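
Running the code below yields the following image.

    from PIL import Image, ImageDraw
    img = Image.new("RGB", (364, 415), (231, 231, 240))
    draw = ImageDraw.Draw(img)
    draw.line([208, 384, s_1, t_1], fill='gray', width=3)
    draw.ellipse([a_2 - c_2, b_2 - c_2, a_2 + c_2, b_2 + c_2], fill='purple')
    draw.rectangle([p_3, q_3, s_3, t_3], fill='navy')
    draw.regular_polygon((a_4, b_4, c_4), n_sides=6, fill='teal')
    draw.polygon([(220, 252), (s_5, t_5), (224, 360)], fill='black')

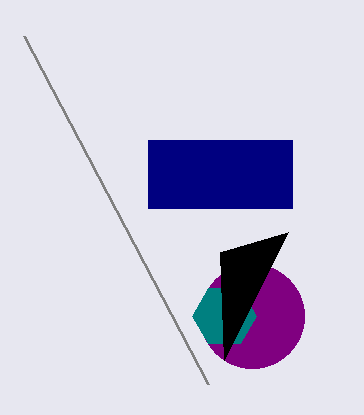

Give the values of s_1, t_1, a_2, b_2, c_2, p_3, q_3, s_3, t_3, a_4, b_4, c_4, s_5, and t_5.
s_1 = 24
t_1 = 36
a_2 = 252
b_2 = 316
c_2 = 52
p_3 = 148
q_3 = 140
s_3 = 292
t_3 = 208
a_4 = 224
b_4 = 316
c_4 = 32
s_5 = 288
t_5 = 232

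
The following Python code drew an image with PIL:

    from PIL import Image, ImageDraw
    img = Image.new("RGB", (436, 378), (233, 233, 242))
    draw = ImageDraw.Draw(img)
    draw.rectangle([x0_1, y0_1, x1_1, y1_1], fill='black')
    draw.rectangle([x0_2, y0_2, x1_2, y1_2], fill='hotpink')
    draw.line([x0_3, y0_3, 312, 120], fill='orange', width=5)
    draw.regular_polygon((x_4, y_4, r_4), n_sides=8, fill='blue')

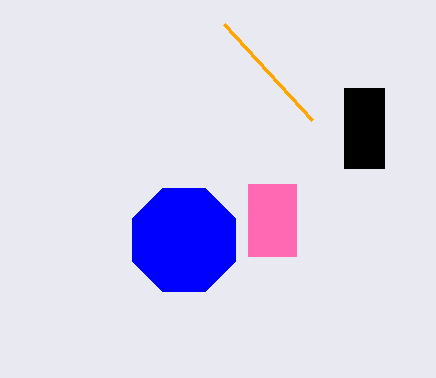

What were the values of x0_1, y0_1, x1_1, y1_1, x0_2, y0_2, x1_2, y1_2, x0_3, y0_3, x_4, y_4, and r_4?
x0_1 = 344; y0_1 = 88; x1_1 = 384; y1_1 = 168; x0_2 = 248; y0_2 = 184; x1_2 = 296; y1_2 = 256; x0_3 = 224; y0_3 = 24; x_4 = 184; y_4 = 240; r_4 = 56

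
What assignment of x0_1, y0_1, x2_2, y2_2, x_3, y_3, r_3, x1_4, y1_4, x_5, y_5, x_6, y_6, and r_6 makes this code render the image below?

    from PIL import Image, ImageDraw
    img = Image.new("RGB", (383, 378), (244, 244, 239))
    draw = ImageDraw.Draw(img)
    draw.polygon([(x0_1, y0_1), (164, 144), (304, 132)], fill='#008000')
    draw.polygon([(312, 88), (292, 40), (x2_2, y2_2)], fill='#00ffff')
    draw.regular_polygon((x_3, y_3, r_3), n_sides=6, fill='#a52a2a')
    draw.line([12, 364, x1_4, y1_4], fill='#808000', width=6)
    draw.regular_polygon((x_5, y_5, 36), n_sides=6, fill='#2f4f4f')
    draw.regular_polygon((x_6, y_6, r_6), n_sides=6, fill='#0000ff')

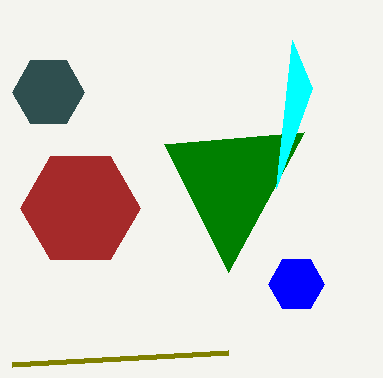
x0_1 = 228; y0_1 = 272; x2_2 = 276; y2_2 = 188; x_3 = 80; y_3 = 208; r_3 = 60; x1_4 = 228; y1_4 = 352; x_5 = 48; y_5 = 92; x_6 = 296; y_6 = 284; r_6 = 28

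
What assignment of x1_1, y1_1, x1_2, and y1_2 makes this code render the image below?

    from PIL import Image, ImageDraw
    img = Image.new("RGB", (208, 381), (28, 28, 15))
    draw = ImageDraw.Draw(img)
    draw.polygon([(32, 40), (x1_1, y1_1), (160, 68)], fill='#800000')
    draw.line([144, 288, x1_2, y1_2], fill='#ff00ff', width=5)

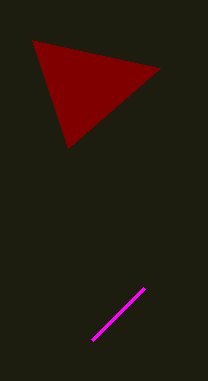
x1_1 = 68
y1_1 = 148
x1_2 = 92
y1_2 = 340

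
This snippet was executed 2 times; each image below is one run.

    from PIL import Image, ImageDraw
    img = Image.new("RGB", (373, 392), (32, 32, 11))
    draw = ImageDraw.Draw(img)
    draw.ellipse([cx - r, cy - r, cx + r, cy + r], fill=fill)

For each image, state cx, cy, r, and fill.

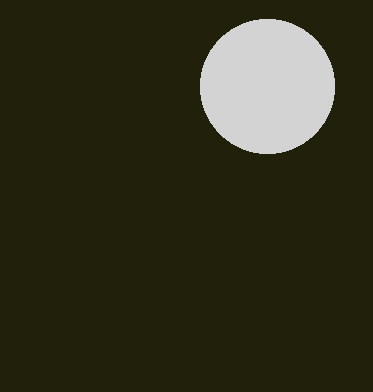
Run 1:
cx = 267, cy = 86, r = 67, fill = 'lightgray'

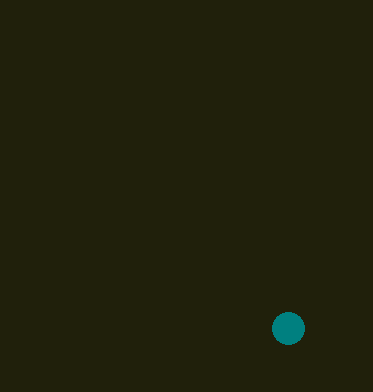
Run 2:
cx = 288, cy = 328, r = 16, fill = 'teal'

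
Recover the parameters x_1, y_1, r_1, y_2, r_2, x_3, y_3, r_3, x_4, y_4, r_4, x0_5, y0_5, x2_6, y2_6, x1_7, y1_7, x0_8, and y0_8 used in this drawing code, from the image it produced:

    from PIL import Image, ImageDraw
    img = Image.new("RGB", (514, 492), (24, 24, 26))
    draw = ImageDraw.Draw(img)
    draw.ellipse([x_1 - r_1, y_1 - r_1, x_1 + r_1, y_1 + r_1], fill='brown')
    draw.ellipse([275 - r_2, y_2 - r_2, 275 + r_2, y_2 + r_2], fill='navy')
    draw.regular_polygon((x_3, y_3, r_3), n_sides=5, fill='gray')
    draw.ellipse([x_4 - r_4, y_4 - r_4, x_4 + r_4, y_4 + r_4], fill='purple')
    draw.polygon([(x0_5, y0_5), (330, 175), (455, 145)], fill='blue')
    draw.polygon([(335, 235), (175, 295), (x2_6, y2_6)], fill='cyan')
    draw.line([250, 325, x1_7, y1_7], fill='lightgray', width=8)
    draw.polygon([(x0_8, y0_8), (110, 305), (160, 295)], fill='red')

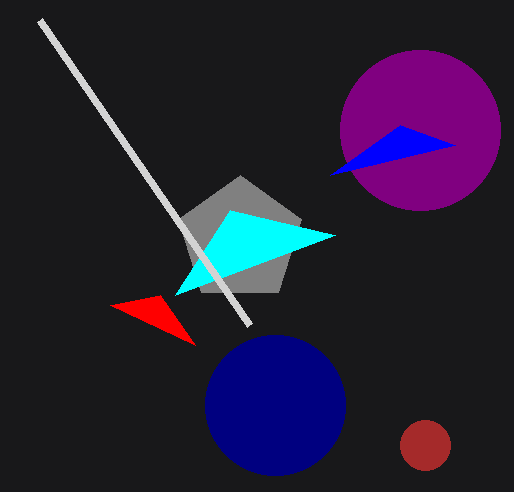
x_1 = 425; y_1 = 445; r_1 = 25; y_2 = 405; r_2 = 70; x_3 = 240; y_3 = 240; r_3 = 65; x_4 = 420; y_4 = 130; r_4 = 80; x0_5 = 400; y0_5 = 125; x2_6 = 230; y2_6 = 210; x1_7 = 40; y1_7 = 20; x0_8 = 195; y0_8 = 345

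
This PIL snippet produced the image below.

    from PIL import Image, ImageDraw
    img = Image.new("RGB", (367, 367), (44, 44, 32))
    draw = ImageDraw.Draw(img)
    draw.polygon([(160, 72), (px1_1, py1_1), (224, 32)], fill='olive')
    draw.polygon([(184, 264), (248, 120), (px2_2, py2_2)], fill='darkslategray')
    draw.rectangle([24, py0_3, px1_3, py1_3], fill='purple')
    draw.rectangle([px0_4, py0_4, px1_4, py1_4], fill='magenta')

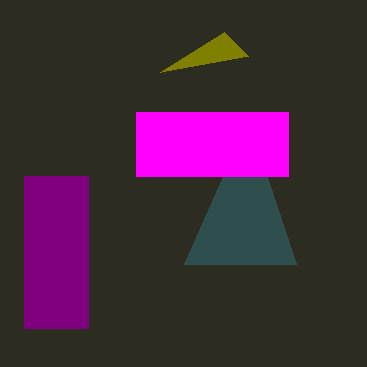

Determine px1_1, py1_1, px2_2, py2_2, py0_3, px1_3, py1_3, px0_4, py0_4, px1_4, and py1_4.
px1_1 = 248
py1_1 = 56
px2_2 = 296
py2_2 = 264
py0_3 = 176
px1_3 = 88
py1_3 = 328
px0_4 = 136
py0_4 = 112
px1_4 = 288
py1_4 = 176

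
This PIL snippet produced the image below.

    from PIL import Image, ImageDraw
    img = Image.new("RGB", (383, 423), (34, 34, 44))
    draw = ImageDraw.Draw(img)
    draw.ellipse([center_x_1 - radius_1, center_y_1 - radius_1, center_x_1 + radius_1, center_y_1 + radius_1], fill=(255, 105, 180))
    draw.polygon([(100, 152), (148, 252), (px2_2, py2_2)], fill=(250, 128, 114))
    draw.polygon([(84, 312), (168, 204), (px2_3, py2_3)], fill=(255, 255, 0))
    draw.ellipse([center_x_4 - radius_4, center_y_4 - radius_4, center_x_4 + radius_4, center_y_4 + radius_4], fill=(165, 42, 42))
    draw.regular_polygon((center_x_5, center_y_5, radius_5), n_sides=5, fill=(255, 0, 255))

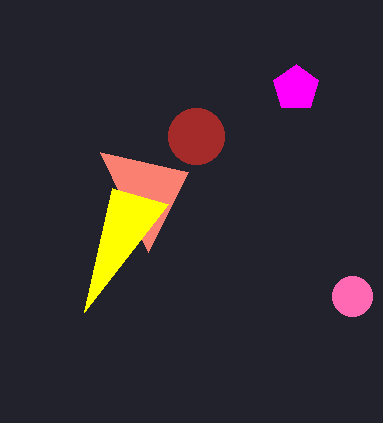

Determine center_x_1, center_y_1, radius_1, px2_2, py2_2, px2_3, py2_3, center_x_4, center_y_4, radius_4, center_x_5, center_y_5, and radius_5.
center_x_1 = 352
center_y_1 = 296
radius_1 = 20
px2_2 = 188
py2_2 = 172
px2_3 = 112
py2_3 = 188
center_x_4 = 196
center_y_4 = 136
radius_4 = 28
center_x_5 = 296
center_y_5 = 88
radius_5 = 24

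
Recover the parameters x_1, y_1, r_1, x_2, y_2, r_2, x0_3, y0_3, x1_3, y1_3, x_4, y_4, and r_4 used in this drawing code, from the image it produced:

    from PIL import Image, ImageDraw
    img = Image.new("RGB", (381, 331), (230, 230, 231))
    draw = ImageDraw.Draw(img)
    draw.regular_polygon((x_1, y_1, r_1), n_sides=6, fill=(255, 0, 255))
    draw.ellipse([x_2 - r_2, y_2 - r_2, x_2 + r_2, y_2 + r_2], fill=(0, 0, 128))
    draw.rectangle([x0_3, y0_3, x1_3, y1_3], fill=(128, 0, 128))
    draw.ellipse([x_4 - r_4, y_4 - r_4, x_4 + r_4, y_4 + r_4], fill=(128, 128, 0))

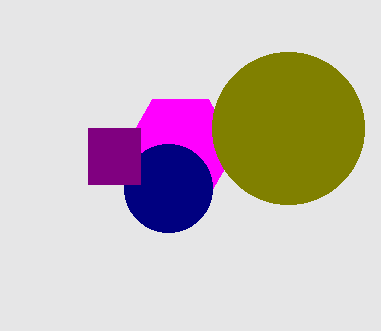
x_1 = 180; y_1 = 148; r_1 = 56; x_2 = 168; y_2 = 188; r_2 = 44; x0_3 = 88; y0_3 = 128; x1_3 = 140; y1_3 = 184; x_4 = 288; y_4 = 128; r_4 = 76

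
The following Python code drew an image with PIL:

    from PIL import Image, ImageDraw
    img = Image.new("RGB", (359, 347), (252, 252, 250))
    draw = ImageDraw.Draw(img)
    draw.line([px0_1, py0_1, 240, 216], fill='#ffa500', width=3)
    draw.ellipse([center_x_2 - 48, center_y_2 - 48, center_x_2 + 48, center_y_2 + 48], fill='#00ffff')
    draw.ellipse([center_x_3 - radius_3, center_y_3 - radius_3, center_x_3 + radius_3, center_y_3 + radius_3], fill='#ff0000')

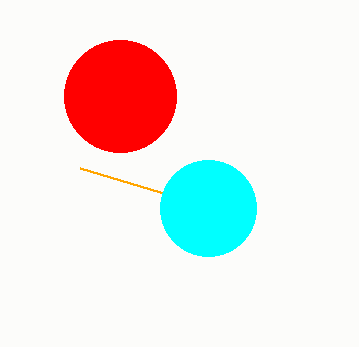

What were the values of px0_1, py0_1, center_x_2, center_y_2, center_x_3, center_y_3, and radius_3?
px0_1 = 80; py0_1 = 168; center_x_2 = 208; center_y_2 = 208; center_x_3 = 120; center_y_3 = 96; radius_3 = 56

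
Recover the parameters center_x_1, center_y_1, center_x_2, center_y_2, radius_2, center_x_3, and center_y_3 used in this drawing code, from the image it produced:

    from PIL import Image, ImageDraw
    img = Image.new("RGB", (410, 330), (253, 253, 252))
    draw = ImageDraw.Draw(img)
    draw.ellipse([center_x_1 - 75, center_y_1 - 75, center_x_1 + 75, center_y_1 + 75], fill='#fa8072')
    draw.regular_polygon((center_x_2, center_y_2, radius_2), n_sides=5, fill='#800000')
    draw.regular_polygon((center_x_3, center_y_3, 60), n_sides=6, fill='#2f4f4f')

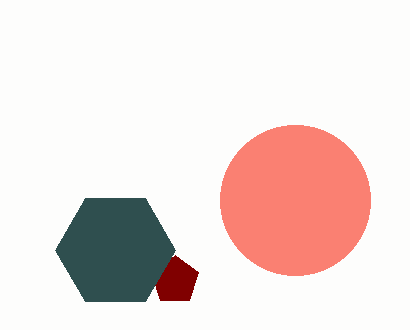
center_x_1 = 295; center_y_1 = 200; center_x_2 = 175; center_y_2 = 280; radius_2 = 25; center_x_3 = 115; center_y_3 = 250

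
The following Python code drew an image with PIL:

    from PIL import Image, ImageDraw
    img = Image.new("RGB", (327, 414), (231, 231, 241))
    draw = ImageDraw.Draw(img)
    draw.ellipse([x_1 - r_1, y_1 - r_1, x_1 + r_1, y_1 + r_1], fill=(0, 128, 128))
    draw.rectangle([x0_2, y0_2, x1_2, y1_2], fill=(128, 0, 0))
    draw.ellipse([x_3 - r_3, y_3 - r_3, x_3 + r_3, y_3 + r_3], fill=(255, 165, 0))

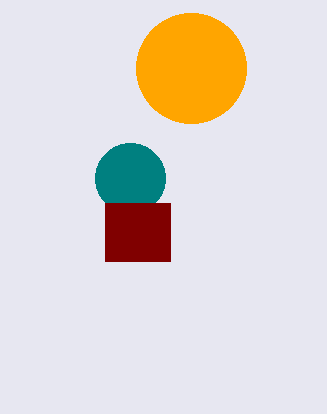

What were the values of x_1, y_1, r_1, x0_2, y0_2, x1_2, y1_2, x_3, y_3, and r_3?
x_1 = 130, y_1 = 178, r_1 = 35, x0_2 = 105, y0_2 = 203, x1_2 = 170, y1_2 = 261, x_3 = 191, y_3 = 68, r_3 = 55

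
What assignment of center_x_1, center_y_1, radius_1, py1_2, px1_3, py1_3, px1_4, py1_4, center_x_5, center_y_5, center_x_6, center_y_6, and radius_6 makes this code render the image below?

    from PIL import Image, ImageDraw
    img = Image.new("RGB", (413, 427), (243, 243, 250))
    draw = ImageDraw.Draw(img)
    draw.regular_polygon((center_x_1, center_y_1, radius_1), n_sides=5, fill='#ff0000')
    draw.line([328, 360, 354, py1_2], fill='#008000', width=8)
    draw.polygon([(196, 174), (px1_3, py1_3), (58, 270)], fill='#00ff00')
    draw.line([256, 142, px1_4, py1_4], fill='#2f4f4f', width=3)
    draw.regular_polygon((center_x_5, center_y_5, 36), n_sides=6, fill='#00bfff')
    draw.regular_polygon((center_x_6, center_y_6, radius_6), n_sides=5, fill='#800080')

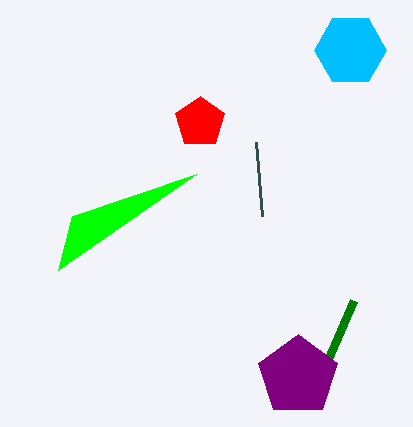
center_x_1 = 200
center_y_1 = 122
radius_1 = 26
py1_2 = 300
px1_3 = 72
py1_3 = 216
px1_4 = 262
py1_4 = 216
center_x_5 = 350
center_y_5 = 50
center_x_6 = 298
center_y_6 = 376
radius_6 = 42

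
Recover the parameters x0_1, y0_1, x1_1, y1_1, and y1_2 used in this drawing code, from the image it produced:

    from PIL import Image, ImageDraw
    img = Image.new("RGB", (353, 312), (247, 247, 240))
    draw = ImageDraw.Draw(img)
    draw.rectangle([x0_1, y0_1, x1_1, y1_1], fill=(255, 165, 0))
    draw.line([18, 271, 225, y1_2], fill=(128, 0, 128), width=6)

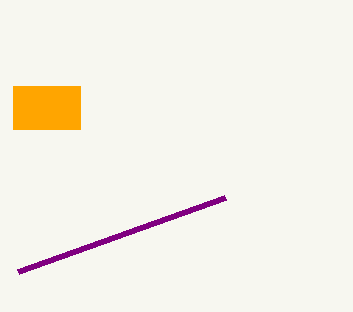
x0_1 = 13; y0_1 = 86; x1_1 = 80; y1_1 = 129; y1_2 = 197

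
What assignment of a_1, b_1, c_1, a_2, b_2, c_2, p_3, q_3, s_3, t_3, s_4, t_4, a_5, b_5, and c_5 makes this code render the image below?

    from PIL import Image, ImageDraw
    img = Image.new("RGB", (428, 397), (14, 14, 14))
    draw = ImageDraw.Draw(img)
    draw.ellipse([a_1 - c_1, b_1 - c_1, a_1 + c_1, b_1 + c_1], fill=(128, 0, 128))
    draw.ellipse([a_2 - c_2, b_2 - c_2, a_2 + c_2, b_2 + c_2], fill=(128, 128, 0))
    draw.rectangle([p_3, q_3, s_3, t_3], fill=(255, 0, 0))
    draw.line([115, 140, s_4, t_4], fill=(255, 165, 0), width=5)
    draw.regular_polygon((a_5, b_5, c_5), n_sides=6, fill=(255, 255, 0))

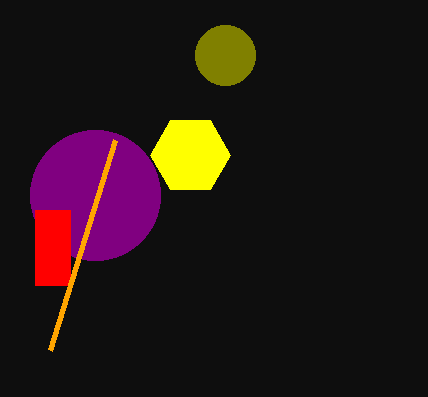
a_1 = 95; b_1 = 195; c_1 = 65; a_2 = 225; b_2 = 55; c_2 = 30; p_3 = 35; q_3 = 210; s_3 = 70; t_3 = 285; s_4 = 50; t_4 = 350; a_5 = 190; b_5 = 155; c_5 = 40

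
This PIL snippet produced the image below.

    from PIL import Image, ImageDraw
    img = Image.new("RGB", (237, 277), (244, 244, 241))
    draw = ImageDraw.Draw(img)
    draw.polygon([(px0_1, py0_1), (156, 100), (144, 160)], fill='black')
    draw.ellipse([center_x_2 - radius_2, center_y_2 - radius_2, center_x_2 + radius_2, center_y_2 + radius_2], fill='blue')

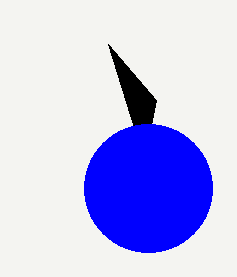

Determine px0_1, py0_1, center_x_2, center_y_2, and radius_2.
px0_1 = 108; py0_1 = 44; center_x_2 = 148; center_y_2 = 188; radius_2 = 64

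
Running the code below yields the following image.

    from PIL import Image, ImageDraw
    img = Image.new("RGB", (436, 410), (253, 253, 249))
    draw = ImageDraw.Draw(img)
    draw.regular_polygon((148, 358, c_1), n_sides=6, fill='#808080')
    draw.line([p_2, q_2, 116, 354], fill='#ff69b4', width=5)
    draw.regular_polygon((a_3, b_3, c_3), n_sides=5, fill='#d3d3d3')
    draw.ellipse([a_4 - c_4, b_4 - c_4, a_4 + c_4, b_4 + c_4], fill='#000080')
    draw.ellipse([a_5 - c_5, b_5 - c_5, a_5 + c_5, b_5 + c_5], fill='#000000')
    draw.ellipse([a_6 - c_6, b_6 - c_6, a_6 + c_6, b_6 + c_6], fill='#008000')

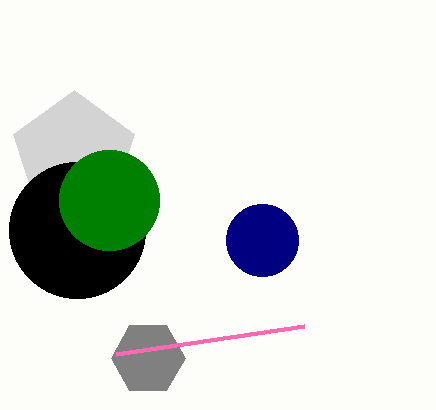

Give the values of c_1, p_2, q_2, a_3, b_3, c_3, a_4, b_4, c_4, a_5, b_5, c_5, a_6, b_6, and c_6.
c_1 = 37, p_2 = 304, q_2 = 326, a_3 = 74, b_3 = 154, c_3 = 64, a_4 = 262, b_4 = 240, c_4 = 36, a_5 = 77, b_5 = 230, c_5 = 68, a_6 = 109, b_6 = 200, c_6 = 50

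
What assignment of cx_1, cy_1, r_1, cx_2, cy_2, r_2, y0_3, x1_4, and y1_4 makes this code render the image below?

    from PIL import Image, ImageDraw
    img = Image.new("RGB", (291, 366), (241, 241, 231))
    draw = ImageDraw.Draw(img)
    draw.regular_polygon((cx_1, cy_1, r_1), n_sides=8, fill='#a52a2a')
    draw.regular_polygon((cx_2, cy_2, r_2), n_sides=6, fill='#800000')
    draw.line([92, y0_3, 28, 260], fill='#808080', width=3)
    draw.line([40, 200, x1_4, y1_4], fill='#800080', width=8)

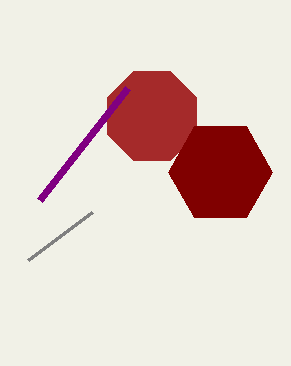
cx_1 = 152, cy_1 = 116, r_1 = 48, cx_2 = 220, cy_2 = 172, r_2 = 52, y0_3 = 212, x1_4 = 128, y1_4 = 88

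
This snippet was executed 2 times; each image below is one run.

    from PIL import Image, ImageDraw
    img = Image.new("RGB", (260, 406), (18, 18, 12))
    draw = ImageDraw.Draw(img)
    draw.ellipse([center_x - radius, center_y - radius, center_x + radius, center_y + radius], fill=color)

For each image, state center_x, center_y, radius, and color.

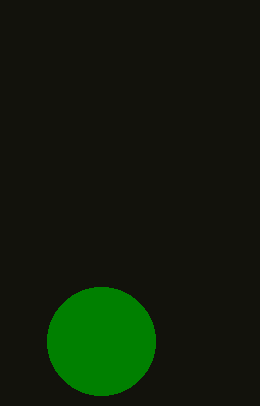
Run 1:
center_x = 101; center_y = 341; radius = 54; color = 'green'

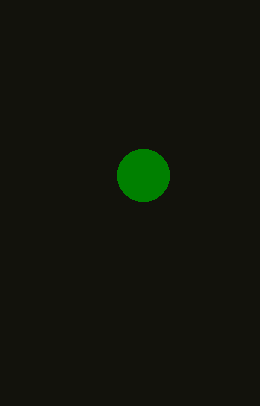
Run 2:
center_x = 143, center_y = 175, radius = 26, color = 'green'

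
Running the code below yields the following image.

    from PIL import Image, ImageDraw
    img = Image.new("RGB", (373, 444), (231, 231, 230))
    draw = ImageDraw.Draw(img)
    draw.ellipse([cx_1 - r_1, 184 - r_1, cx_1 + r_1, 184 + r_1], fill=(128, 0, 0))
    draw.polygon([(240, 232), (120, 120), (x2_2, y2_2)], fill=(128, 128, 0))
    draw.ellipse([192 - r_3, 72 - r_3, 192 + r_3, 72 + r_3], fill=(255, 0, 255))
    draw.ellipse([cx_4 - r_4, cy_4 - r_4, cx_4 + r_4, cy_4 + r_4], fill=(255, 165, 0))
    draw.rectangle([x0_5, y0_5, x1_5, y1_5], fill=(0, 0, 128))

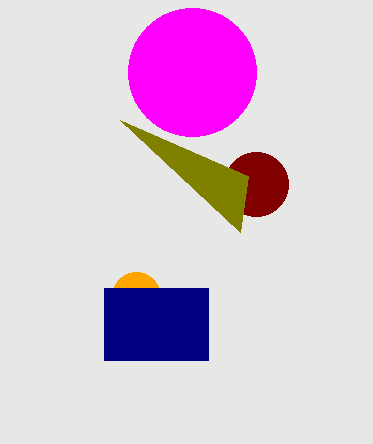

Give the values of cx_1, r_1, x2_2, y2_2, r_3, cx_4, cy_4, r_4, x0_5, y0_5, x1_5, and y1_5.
cx_1 = 256, r_1 = 32, x2_2 = 248, y2_2 = 176, r_3 = 64, cx_4 = 136, cy_4 = 296, r_4 = 24, x0_5 = 104, y0_5 = 288, x1_5 = 208, y1_5 = 360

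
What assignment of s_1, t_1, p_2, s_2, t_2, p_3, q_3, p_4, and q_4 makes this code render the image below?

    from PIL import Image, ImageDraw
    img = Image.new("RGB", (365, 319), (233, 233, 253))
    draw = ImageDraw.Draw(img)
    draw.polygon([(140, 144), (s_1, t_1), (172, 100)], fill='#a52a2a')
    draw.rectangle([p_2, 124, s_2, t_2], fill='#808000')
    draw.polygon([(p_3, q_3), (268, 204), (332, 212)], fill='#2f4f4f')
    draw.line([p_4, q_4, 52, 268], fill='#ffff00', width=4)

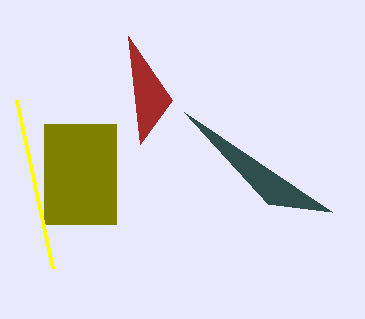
s_1 = 128
t_1 = 36
p_2 = 44
s_2 = 116
t_2 = 224
p_3 = 184
q_3 = 112
p_4 = 16
q_4 = 100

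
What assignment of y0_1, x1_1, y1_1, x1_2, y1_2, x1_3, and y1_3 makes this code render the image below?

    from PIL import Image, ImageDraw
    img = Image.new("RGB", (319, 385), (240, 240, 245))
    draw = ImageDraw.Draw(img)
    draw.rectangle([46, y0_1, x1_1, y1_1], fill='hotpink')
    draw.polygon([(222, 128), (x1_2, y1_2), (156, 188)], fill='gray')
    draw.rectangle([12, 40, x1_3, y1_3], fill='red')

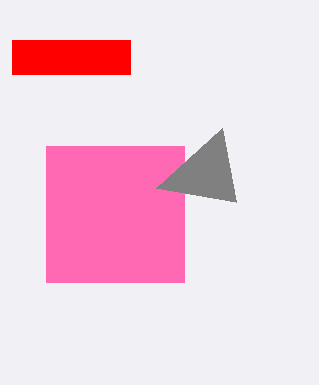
y0_1 = 146, x1_1 = 184, y1_1 = 282, x1_2 = 236, y1_2 = 202, x1_3 = 130, y1_3 = 74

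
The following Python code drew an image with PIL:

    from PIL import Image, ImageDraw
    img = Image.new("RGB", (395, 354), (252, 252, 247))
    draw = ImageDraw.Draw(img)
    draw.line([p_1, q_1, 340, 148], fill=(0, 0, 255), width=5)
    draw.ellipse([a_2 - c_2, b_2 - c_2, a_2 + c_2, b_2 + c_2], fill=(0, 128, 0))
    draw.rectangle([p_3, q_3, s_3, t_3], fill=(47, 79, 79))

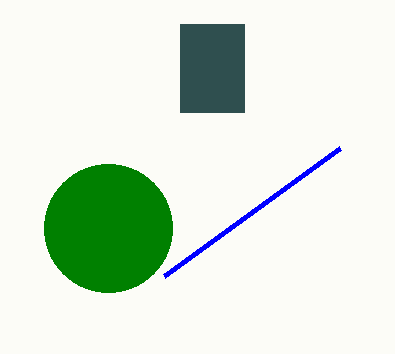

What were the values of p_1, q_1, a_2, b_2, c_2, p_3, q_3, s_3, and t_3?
p_1 = 164, q_1 = 276, a_2 = 108, b_2 = 228, c_2 = 64, p_3 = 180, q_3 = 24, s_3 = 244, t_3 = 112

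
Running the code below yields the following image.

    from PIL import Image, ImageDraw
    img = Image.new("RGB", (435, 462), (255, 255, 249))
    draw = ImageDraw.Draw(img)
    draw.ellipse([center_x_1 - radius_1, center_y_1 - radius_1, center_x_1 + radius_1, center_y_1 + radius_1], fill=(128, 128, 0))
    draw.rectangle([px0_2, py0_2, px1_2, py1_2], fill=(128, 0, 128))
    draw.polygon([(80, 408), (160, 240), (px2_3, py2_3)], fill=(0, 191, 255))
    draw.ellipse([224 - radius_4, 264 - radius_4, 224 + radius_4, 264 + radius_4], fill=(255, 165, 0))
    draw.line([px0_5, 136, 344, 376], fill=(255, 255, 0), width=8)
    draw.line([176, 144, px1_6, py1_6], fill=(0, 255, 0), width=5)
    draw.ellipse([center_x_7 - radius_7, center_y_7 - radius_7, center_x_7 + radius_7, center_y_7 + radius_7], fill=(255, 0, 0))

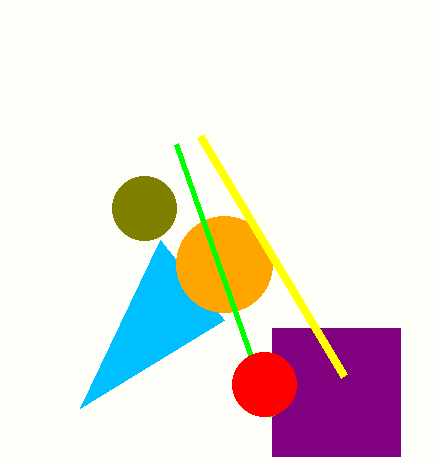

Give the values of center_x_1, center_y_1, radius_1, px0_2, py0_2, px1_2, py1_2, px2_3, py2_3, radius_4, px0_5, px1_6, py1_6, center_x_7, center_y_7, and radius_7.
center_x_1 = 144
center_y_1 = 208
radius_1 = 32
px0_2 = 272
py0_2 = 328
px1_2 = 400
py1_2 = 456
px2_3 = 224
py2_3 = 320
radius_4 = 48
px0_5 = 200
px1_6 = 272
py1_6 = 416
center_x_7 = 264
center_y_7 = 384
radius_7 = 32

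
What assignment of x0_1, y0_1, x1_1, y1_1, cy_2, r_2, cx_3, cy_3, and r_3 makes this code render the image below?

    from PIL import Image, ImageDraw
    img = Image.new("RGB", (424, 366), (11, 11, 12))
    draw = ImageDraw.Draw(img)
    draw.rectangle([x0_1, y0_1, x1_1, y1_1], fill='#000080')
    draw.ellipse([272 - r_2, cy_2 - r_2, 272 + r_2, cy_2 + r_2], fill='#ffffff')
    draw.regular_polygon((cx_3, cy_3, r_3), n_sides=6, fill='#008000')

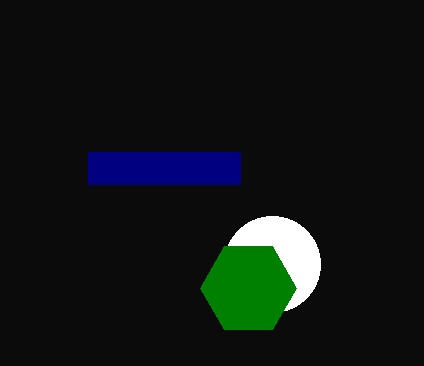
x0_1 = 88; y0_1 = 152; x1_1 = 240; y1_1 = 184; cy_2 = 264; r_2 = 48; cx_3 = 248; cy_3 = 288; r_3 = 48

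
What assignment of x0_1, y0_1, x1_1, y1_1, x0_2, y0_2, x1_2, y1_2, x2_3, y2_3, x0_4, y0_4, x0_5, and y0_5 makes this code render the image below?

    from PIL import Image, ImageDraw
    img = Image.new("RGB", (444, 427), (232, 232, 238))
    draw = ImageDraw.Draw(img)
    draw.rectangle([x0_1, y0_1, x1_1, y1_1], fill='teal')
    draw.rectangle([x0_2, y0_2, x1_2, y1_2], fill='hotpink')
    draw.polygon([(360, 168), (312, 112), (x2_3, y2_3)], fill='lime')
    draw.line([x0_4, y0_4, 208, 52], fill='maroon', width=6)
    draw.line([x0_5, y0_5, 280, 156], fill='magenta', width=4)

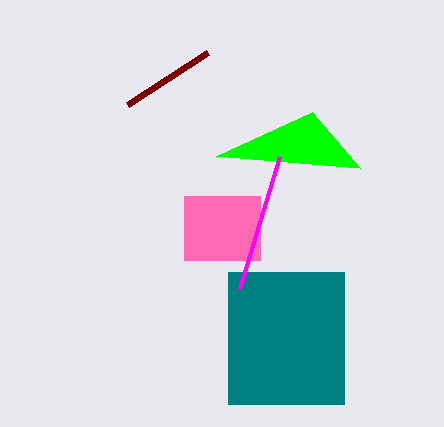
x0_1 = 228
y0_1 = 272
x1_1 = 344
y1_1 = 404
x0_2 = 184
y0_2 = 196
x1_2 = 260
y1_2 = 260
x2_3 = 216
y2_3 = 156
x0_4 = 128
y0_4 = 104
x0_5 = 240
y0_5 = 288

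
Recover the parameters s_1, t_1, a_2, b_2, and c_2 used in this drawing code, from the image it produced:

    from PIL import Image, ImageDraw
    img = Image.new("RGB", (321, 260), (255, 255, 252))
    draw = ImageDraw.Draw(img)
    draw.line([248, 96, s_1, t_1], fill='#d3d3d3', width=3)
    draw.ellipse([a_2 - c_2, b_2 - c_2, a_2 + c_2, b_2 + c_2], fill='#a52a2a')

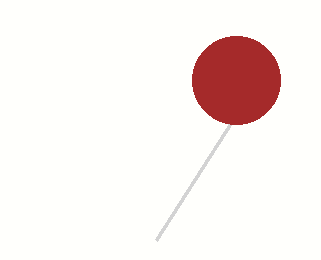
s_1 = 156, t_1 = 240, a_2 = 236, b_2 = 80, c_2 = 44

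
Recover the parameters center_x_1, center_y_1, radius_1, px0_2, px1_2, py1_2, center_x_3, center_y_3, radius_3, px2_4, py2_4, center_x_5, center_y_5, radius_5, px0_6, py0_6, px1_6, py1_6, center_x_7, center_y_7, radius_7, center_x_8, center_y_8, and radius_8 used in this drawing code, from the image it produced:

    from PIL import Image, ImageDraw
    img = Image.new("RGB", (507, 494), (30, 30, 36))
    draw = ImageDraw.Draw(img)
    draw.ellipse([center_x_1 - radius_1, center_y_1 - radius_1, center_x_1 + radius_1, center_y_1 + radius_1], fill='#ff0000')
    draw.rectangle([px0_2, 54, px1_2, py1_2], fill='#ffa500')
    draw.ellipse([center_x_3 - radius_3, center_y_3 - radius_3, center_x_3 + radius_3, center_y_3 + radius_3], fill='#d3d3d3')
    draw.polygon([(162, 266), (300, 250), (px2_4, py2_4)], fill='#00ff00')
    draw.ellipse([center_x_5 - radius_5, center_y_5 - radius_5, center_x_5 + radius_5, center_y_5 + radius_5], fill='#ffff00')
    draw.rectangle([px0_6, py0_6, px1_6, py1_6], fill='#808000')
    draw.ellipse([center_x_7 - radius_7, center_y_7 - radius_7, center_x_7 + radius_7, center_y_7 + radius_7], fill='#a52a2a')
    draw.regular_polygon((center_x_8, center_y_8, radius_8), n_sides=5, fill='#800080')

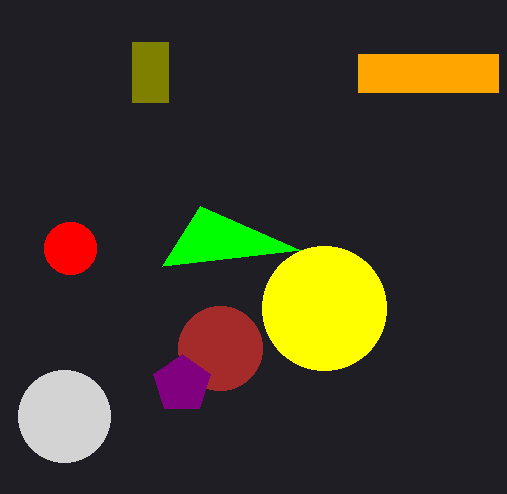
center_x_1 = 70
center_y_1 = 248
radius_1 = 26
px0_2 = 358
px1_2 = 498
py1_2 = 92
center_x_3 = 64
center_y_3 = 416
radius_3 = 46
px2_4 = 200
py2_4 = 206
center_x_5 = 324
center_y_5 = 308
radius_5 = 62
px0_6 = 132
py0_6 = 42
px1_6 = 168
py1_6 = 102
center_x_7 = 220
center_y_7 = 348
radius_7 = 42
center_x_8 = 182
center_y_8 = 384
radius_8 = 30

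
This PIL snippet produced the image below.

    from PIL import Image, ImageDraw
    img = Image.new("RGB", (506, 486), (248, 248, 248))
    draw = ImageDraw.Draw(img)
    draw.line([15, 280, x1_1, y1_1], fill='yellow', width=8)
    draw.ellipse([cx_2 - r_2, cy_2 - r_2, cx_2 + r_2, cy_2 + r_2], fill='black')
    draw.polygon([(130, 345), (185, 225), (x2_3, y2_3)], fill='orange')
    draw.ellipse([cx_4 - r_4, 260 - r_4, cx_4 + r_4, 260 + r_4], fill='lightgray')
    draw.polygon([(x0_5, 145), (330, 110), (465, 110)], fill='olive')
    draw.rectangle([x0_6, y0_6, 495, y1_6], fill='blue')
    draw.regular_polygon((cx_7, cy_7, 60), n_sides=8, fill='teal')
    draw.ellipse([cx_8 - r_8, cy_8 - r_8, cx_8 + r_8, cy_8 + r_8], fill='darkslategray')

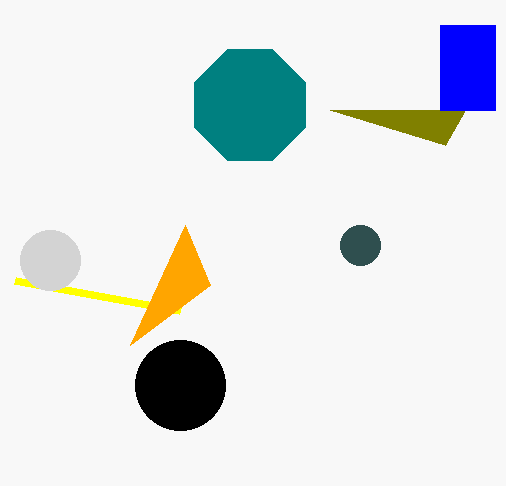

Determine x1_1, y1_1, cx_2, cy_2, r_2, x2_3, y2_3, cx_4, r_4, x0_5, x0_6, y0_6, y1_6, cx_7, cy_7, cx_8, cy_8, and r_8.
x1_1 = 180
y1_1 = 310
cx_2 = 180
cy_2 = 385
r_2 = 45
x2_3 = 210
y2_3 = 285
cx_4 = 50
r_4 = 30
x0_5 = 445
x0_6 = 440
y0_6 = 25
y1_6 = 110
cx_7 = 250
cy_7 = 105
cx_8 = 360
cy_8 = 245
r_8 = 20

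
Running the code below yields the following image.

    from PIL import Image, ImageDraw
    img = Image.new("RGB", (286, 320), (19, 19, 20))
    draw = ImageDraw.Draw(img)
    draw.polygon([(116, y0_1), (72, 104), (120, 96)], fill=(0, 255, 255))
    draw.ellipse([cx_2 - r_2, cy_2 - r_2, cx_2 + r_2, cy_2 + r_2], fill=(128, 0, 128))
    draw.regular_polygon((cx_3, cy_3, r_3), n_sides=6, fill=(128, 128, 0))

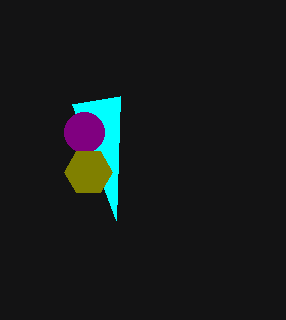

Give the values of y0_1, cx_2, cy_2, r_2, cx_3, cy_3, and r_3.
y0_1 = 220; cx_2 = 84; cy_2 = 132; r_2 = 20; cx_3 = 88; cy_3 = 172; r_3 = 24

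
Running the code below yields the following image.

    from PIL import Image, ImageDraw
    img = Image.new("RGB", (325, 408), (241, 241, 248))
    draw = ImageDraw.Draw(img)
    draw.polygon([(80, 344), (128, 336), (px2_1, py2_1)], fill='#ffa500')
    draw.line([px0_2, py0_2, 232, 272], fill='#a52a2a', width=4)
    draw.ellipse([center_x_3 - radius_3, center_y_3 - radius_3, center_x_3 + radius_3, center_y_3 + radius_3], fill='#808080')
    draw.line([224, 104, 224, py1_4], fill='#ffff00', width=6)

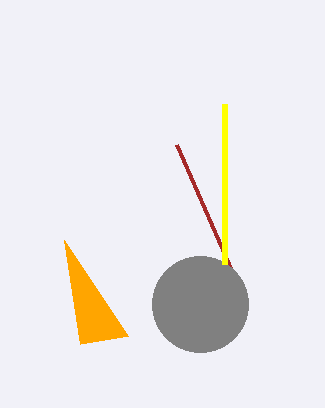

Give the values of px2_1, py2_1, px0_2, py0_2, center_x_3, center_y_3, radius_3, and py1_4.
px2_1 = 64; py2_1 = 240; px0_2 = 176; py0_2 = 144; center_x_3 = 200; center_y_3 = 304; radius_3 = 48; py1_4 = 264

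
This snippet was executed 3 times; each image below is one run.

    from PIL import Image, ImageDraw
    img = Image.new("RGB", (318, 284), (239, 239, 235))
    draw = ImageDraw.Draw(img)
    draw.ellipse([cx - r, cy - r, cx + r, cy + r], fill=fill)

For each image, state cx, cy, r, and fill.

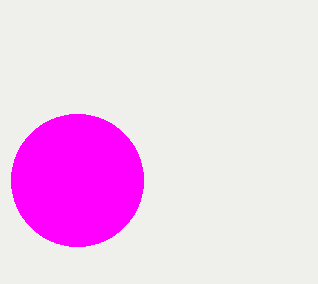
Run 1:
cx = 77, cy = 180, r = 66, fill = 'magenta'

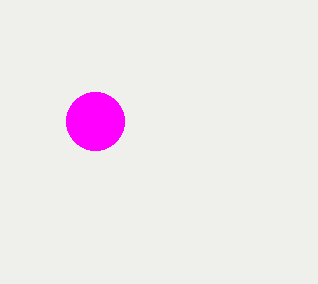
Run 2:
cx = 95
cy = 121
r = 29
fill = 'magenta'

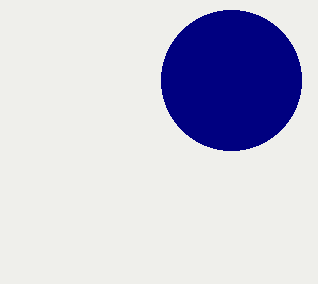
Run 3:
cx = 231, cy = 80, r = 70, fill = 'navy'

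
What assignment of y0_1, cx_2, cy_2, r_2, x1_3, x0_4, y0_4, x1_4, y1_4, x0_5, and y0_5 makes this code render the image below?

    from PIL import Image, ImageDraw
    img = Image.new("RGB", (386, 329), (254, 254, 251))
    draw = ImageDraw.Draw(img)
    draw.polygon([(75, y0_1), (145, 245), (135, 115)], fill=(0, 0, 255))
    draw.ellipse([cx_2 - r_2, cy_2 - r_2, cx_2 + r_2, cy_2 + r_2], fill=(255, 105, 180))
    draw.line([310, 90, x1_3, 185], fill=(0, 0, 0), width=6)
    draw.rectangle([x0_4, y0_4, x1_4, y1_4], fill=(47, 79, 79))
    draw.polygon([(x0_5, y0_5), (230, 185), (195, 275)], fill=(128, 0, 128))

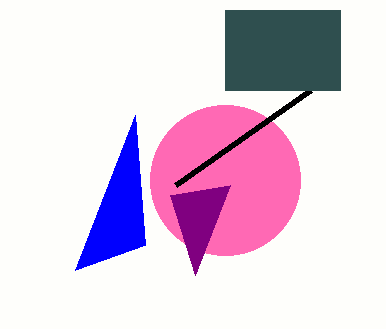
y0_1 = 270
cx_2 = 225
cy_2 = 180
r_2 = 75
x1_3 = 175
x0_4 = 225
y0_4 = 10
x1_4 = 340
y1_4 = 90
x0_5 = 170
y0_5 = 195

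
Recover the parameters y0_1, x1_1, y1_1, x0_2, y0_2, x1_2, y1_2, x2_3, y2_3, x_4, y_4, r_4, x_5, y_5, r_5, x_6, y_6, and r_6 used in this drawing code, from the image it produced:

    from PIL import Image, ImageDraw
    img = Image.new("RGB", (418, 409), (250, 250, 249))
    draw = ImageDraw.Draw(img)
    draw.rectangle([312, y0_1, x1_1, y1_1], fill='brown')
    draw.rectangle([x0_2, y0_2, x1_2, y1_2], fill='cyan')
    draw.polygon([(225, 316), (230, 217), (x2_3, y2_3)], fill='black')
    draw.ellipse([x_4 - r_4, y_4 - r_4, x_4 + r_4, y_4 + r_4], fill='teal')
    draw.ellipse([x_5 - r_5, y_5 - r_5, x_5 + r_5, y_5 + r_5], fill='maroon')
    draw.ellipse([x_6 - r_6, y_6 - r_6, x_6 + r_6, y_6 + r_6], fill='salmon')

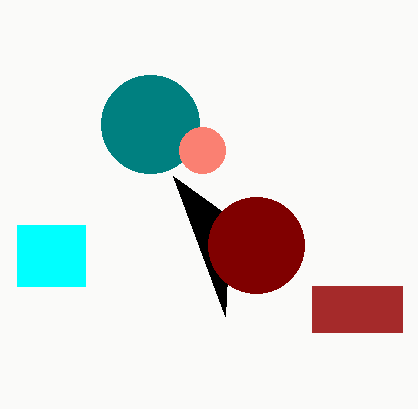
y0_1 = 286
x1_1 = 402
y1_1 = 332
x0_2 = 17
y0_2 = 225
x1_2 = 85
y1_2 = 286
x2_3 = 173
y2_3 = 176
x_4 = 150
y_4 = 124
r_4 = 49
x_5 = 256
y_5 = 245
r_5 = 48
x_6 = 202
y_6 = 150
r_6 = 23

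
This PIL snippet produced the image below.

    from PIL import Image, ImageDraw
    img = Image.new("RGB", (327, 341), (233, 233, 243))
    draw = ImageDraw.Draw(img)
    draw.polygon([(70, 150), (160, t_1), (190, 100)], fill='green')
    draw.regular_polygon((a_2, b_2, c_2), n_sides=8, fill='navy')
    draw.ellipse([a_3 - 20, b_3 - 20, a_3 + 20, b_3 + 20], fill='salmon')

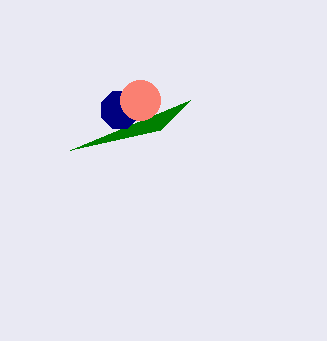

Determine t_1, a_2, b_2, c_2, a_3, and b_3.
t_1 = 130; a_2 = 120; b_2 = 110; c_2 = 20; a_3 = 140; b_3 = 100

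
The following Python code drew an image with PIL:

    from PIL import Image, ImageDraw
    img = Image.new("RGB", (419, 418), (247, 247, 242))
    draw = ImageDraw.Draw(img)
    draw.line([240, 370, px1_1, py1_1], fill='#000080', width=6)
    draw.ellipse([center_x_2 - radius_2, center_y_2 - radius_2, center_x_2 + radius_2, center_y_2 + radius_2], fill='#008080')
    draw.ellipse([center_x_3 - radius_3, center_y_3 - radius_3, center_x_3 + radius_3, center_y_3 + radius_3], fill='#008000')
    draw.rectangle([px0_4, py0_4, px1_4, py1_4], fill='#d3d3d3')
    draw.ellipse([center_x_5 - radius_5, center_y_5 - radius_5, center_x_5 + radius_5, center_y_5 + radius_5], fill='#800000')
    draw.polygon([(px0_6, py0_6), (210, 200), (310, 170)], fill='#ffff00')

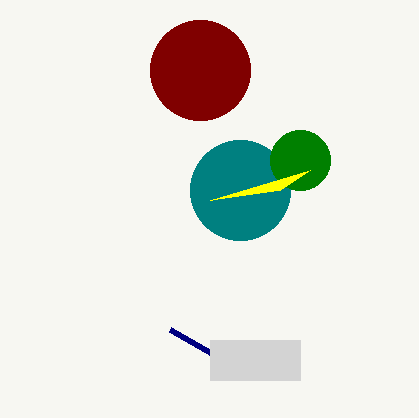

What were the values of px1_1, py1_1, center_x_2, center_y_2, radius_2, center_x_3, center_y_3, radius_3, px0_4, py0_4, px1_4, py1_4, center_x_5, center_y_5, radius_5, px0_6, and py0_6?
px1_1 = 170
py1_1 = 330
center_x_2 = 240
center_y_2 = 190
radius_2 = 50
center_x_3 = 300
center_y_3 = 160
radius_3 = 30
px0_4 = 210
py0_4 = 340
px1_4 = 300
py1_4 = 380
center_x_5 = 200
center_y_5 = 70
radius_5 = 50
px0_6 = 280
py0_6 = 190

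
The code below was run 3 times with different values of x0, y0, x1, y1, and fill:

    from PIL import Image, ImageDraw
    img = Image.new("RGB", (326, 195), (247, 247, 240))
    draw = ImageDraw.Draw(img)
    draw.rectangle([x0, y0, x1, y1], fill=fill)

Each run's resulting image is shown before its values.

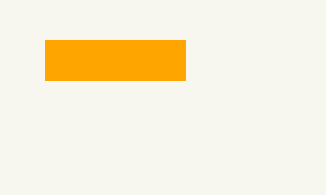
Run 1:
x0 = 45; y0 = 40; x1 = 185; y1 = 80; fill = 'orange'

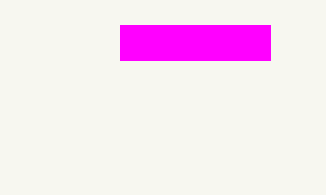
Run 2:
x0 = 120, y0 = 25, x1 = 270, y1 = 60, fill = 'magenta'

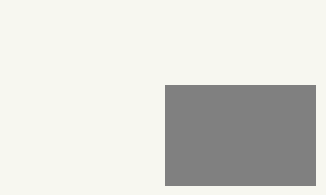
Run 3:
x0 = 165
y0 = 85
x1 = 315
y1 = 185
fill = 'gray'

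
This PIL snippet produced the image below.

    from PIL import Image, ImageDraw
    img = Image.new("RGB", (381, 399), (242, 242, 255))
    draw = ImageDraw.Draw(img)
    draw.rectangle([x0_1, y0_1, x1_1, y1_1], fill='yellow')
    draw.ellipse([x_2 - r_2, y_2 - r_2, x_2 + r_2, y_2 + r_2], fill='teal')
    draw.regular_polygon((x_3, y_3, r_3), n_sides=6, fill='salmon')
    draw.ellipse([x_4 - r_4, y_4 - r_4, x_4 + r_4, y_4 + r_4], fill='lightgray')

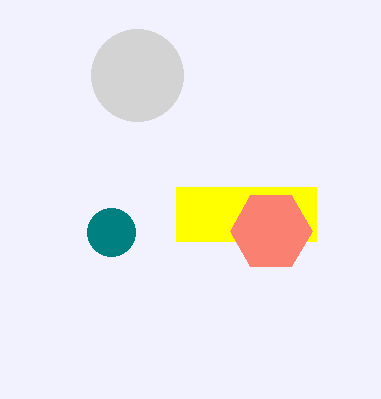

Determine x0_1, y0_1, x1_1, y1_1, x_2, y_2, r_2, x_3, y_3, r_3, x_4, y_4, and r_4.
x0_1 = 176
y0_1 = 187
x1_1 = 316
y1_1 = 241
x_2 = 111
y_2 = 232
r_2 = 24
x_3 = 271
y_3 = 231
r_3 = 41
x_4 = 137
y_4 = 75
r_4 = 46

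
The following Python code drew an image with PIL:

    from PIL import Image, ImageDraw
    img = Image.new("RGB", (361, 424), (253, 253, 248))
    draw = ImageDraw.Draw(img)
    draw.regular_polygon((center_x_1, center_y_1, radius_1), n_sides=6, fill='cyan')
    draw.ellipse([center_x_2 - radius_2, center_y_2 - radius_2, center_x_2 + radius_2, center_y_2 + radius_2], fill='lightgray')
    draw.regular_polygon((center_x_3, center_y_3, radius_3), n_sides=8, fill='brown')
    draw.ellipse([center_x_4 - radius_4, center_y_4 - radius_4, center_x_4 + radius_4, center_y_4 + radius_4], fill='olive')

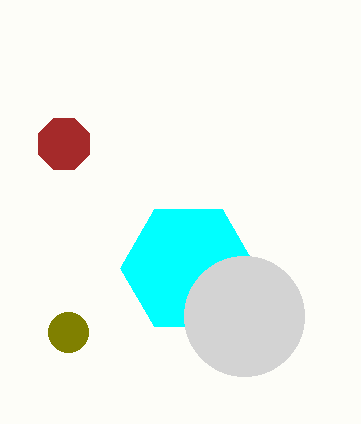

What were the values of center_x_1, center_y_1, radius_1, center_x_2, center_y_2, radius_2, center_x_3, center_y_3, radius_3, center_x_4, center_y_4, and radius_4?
center_x_1 = 188, center_y_1 = 268, radius_1 = 68, center_x_2 = 244, center_y_2 = 316, radius_2 = 60, center_x_3 = 64, center_y_3 = 144, radius_3 = 28, center_x_4 = 68, center_y_4 = 332, radius_4 = 20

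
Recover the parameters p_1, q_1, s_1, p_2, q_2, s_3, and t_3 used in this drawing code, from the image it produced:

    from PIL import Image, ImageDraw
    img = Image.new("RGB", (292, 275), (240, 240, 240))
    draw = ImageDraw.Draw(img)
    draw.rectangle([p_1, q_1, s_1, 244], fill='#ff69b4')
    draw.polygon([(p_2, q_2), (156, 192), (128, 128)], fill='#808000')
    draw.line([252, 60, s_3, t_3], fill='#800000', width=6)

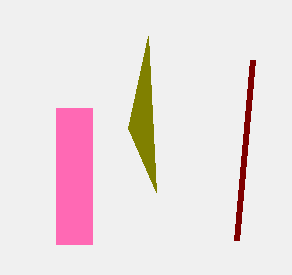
p_1 = 56, q_1 = 108, s_1 = 92, p_2 = 148, q_2 = 36, s_3 = 236, t_3 = 240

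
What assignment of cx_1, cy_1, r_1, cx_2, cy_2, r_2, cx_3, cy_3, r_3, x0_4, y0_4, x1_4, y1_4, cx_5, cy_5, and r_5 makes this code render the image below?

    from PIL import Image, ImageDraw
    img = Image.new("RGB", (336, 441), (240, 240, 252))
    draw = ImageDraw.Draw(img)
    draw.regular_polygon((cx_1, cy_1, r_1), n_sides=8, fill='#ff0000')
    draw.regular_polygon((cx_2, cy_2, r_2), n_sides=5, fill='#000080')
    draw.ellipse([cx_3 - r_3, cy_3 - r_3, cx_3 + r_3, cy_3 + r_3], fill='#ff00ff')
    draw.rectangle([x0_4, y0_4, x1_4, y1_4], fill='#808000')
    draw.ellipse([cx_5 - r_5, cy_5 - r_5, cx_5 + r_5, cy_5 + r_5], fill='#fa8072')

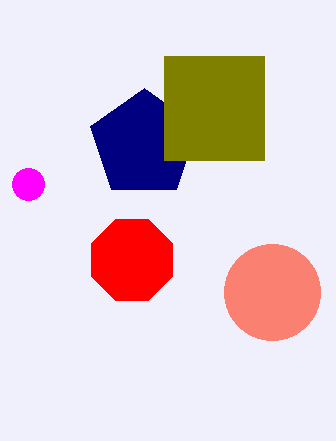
cx_1 = 132
cy_1 = 260
r_1 = 44
cx_2 = 144
cy_2 = 144
r_2 = 56
cx_3 = 28
cy_3 = 184
r_3 = 16
x0_4 = 164
y0_4 = 56
x1_4 = 264
y1_4 = 160
cx_5 = 272
cy_5 = 292
r_5 = 48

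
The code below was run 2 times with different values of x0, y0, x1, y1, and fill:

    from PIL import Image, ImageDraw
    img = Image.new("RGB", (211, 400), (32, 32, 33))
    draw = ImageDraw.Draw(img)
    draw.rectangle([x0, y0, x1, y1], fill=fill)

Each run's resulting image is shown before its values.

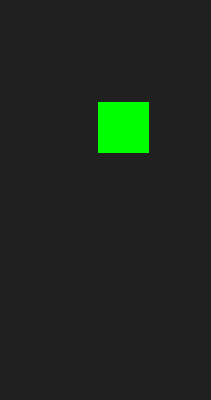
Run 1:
x0 = 98, y0 = 102, x1 = 148, y1 = 152, fill = 'lime'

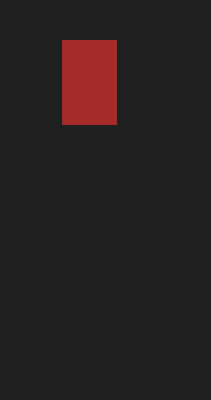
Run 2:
x0 = 62, y0 = 40, x1 = 116, y1 = 124, fill = 'brown'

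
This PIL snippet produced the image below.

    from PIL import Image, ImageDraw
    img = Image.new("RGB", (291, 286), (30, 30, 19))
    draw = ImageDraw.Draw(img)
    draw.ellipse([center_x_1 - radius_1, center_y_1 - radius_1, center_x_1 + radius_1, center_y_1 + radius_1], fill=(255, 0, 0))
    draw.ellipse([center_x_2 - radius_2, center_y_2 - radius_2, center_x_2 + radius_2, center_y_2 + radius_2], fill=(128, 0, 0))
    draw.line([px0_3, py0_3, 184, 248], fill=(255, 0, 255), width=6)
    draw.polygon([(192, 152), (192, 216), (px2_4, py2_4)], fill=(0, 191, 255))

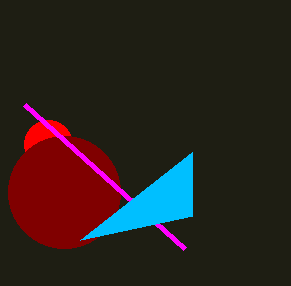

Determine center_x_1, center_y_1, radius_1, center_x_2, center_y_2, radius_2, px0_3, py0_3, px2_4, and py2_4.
center_x_1 = 48, center_y_1 = 144, radius_1 = 24, center_x_2 = 64, center_y_2 = 192, radius_2 = 56, px0_3 = 24, py0_3 = 104, px2_4 = 80, py2_4 = 240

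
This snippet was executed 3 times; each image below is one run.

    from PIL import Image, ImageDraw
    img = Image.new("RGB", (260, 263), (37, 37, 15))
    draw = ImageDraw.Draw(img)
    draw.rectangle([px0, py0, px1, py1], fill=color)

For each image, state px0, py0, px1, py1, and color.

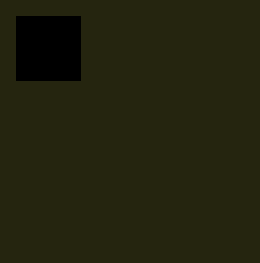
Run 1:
px0 = 16; py0 = 16; px1 = 80; py1 = 80; color = 'black'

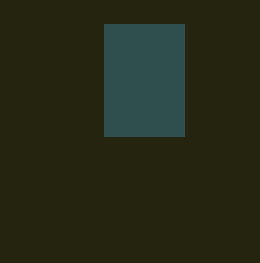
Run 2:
px0 = 104
py0 = 24
px1 = 184
py1 = 136
color = 'darkslategray'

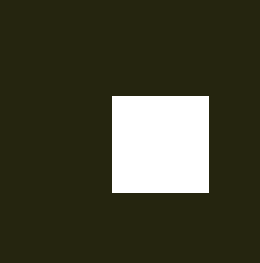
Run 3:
px0 = 112, py0 = 96, px1 = 208, py1 = 192, color = 'white'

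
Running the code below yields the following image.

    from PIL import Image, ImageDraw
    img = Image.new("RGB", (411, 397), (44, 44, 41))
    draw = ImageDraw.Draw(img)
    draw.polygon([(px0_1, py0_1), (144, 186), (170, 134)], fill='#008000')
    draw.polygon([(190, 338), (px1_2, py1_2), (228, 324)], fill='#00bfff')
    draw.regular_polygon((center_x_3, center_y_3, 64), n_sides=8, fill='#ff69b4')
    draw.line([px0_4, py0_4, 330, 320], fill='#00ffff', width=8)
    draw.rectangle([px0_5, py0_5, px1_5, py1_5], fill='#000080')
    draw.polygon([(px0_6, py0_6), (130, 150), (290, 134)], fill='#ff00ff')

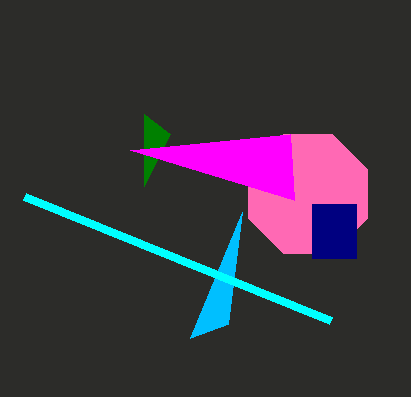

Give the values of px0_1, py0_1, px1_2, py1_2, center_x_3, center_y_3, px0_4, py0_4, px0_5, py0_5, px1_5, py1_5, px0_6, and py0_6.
px0_1 = 144
py0_1 = 114
px1_2 = 242
py1_2 = 212
center_x_3 = 308
center_y_3 = 194
px0_4 = 24
py0_4 = 196
px0_5 = 312
py0_5 = 204
px1_5 = 356
py1_5 = 258
px0_6 = 294
py0_6 = 200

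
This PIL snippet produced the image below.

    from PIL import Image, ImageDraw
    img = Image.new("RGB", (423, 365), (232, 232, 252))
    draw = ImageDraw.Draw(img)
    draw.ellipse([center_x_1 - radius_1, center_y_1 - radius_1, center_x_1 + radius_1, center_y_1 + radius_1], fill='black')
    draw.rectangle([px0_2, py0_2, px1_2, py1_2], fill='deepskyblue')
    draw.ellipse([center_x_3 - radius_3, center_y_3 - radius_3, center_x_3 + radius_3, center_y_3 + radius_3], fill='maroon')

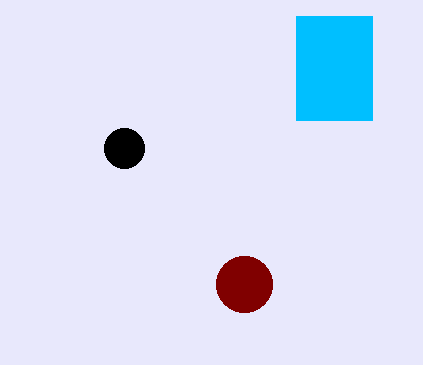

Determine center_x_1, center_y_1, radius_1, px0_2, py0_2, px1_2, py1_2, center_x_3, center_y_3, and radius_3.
center_x_1 = 124
center_y_1 = 148
radius_1 = 20
px0_2 = 296
py0_2 = 16
px1_2 = 372
py1_2 = 120
center_x_3 = 244
center_y_3 = 284
radius_3 = 28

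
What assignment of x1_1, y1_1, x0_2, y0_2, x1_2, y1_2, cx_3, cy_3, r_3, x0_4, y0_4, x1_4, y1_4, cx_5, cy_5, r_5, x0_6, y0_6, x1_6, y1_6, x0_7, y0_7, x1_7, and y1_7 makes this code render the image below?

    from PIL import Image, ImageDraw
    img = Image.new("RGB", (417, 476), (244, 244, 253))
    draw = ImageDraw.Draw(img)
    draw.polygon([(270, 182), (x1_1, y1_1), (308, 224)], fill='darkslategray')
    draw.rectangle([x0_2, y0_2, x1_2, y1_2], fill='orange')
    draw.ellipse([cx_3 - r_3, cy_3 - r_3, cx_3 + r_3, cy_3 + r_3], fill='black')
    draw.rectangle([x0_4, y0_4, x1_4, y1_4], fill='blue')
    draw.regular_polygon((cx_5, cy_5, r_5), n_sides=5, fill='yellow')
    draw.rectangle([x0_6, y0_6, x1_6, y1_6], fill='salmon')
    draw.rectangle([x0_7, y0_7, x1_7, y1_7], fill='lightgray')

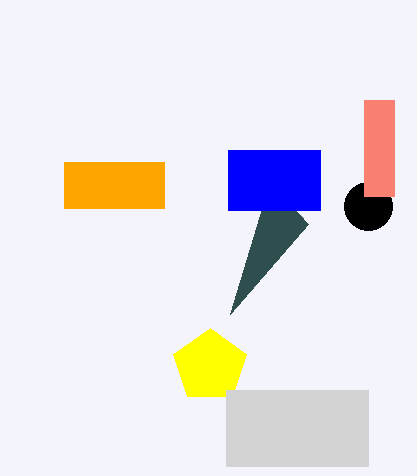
x1_1 = 230; y1_1 = 314; x0_2 = 64; y0_2 = 162; x1_2 = 164; y1_2 = 208; cx_3 = 368; cy_3 = 206; r_3 = 24; x0_4 = 228; y0_4 = 150; x1_4 = 320; y1_4 = 210; cx_5 = 210; cy_5 = 366; r_5 = 38; x0_6 = 364; y0_6 = 100; x1_6 = 394; y1_6 = 196; x0_7 = 226; y0_7 = 390; x1_7 = 368; y1_7 = 466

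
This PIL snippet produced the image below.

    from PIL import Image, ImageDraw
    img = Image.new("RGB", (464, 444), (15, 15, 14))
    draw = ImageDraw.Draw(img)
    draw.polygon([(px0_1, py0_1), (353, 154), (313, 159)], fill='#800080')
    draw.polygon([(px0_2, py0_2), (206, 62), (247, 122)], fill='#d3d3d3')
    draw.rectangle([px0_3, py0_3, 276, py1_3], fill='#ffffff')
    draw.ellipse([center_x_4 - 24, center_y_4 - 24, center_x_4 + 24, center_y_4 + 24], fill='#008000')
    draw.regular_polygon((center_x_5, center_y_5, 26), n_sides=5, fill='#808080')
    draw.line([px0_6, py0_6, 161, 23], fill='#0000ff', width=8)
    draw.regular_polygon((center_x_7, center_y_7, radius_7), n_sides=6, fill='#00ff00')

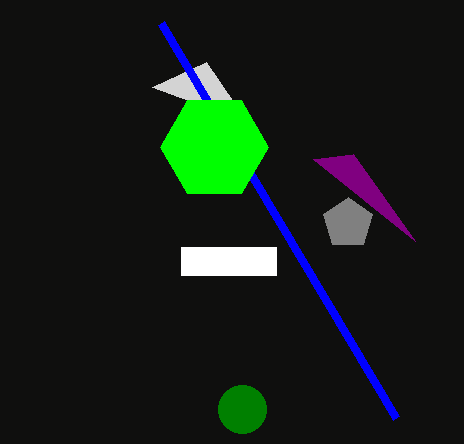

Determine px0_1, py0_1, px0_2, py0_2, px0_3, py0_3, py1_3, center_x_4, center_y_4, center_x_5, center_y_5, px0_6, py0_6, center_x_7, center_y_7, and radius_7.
px0_1 = 415; py0_1 = 241; px0_2 = 152; py0_2 = 87; px0_3 = 181; py0_3 = 247; py1_3 = 275; center_x_4 = 242; center_y_4 = 409; center_x_5 = 348; center_y_5 = 223; px0_6 = 396; py0_6 = 418; center_x_7 = 214; center_y_7 = 147; radius_7 = 54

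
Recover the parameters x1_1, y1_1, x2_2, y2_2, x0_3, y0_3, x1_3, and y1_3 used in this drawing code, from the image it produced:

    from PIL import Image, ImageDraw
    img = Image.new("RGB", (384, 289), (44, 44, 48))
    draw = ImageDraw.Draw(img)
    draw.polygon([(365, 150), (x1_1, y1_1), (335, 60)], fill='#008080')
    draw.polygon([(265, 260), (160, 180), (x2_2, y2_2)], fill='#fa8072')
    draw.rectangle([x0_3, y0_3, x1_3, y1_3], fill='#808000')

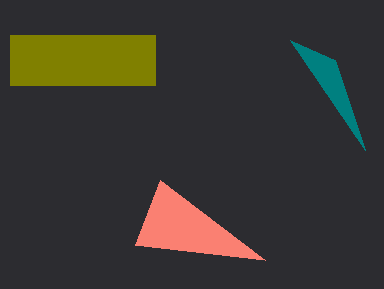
x1_1 = 290, y1_1 = 40, x2_2 = 135, y2_2 = 245, x0_3 = 10, y0_3 = 35, x1_3 = 155, y1_3 = 85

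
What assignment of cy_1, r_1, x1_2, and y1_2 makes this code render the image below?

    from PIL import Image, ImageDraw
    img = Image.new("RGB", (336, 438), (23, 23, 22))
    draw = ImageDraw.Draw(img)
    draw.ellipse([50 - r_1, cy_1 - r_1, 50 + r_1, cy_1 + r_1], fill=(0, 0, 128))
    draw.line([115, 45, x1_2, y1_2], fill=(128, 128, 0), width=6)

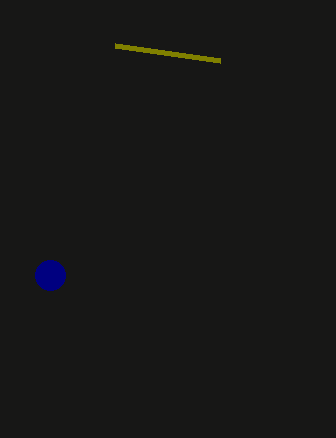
cy_1 = 275
r_1 = 15
x1_2 = 220
y1_2 = 60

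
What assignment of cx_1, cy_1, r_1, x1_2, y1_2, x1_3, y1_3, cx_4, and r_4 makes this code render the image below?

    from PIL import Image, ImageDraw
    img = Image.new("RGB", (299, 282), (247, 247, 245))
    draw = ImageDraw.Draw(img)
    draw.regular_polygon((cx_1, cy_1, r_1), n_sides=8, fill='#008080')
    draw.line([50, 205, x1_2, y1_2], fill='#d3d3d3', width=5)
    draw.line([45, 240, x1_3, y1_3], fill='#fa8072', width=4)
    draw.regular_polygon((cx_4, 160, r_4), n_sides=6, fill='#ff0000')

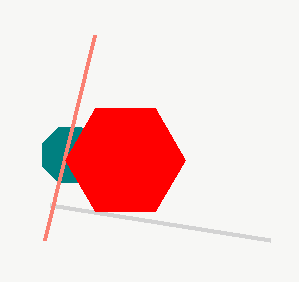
cx_1 = 70; cy_1 = 155; r_1 = 30; x1_2 = 270; y1_2 = 240; x1_3 = 95; y1_3 = 35; cx_4 = 125; r_4 = 60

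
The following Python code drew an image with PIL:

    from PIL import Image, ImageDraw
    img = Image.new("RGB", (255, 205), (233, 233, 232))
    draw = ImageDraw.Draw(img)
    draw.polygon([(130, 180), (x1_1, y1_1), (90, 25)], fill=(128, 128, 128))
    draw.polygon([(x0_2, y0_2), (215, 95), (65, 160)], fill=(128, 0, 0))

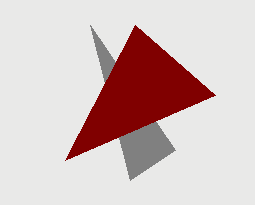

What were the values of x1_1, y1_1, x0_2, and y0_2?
x1_1 = 175
y1_1 = 150
x0_2 = 135
y0_2 = 25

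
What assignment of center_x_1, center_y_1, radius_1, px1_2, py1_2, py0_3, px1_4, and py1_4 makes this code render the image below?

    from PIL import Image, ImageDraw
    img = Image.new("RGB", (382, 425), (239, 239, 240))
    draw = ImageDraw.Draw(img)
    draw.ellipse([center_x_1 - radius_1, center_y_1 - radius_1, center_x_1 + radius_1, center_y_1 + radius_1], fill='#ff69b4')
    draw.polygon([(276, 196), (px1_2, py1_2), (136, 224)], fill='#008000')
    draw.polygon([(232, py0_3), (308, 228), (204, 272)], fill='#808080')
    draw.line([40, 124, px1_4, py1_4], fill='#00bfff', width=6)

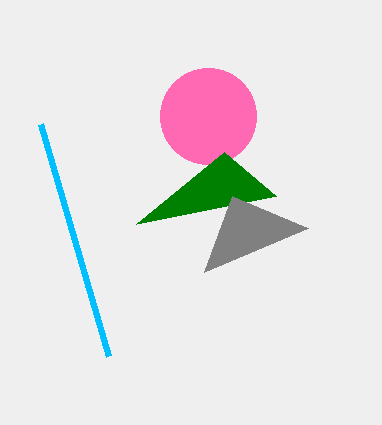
center_x_1 = 208; center_y_1 = 116; radius_1 = 48; px1_2 = 224; py1_2 = 152; py0_3 = 196; px1_4 = 108; py1_4 = 356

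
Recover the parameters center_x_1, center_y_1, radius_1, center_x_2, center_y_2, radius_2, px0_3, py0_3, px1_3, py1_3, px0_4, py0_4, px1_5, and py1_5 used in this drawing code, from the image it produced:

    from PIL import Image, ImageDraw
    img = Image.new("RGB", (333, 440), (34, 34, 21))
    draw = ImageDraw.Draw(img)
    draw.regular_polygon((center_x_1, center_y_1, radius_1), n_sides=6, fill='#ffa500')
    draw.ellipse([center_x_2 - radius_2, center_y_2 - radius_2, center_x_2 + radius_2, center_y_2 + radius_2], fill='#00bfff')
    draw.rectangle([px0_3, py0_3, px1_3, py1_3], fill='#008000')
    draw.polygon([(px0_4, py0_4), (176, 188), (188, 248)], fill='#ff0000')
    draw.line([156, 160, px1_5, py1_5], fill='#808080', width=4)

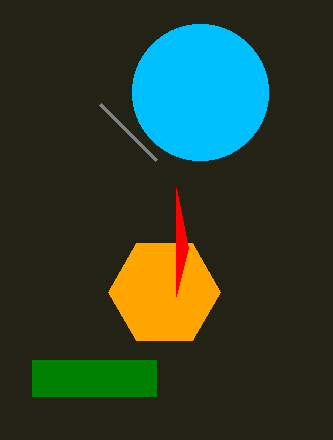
center_x_1 = 164; center_y_1 = 292; radius_1 = 56; center_x_2 = 200; center_y_2 = 92; radius_2 = 68; px0_3 = 32; py0_3 = 360; px1_3 = 156; py1_3 = 396; px0_4 = 176; py0_4 = 296; px1_5 = 100; py1_5 = 104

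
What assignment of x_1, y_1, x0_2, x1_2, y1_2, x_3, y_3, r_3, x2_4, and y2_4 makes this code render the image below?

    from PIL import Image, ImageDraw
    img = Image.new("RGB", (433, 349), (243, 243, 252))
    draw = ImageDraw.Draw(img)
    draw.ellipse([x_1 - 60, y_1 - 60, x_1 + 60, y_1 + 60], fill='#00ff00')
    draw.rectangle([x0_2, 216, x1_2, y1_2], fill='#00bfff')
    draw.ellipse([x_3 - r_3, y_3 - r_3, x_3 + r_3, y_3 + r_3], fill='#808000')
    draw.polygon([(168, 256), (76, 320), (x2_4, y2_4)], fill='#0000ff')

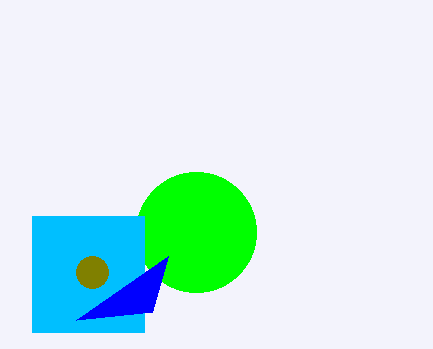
x_1 = 196
y_1 = 232
x0_2 = 32
x1_2 = 144
y1_2 = 332
x_3 = 92
y_3 = 272
r_3 = 16
x2_4 = 152
y2_4 = 312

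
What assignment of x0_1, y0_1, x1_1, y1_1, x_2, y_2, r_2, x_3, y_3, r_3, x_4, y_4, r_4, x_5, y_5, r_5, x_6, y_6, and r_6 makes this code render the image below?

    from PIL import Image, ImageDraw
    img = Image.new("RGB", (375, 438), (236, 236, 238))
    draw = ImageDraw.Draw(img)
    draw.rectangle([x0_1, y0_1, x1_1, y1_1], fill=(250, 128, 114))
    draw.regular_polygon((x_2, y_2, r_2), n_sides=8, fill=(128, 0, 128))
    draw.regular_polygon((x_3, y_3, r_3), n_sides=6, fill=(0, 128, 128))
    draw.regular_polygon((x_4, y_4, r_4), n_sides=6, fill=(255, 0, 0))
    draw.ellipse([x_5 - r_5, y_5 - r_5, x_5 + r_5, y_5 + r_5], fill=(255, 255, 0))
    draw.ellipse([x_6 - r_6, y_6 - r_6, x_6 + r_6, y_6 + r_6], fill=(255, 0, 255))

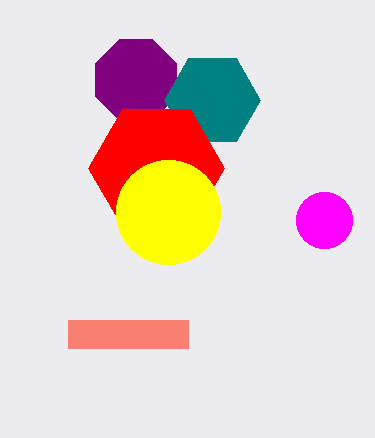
x0_1 = 68; y0_1 = 320; x1_1 = 188; y1_1 = 348; x_2 = 136; y_2 = 80; r_2 = 44; x_3 = 212; y_3 = 100; r_3 = 48; x_4 = 156; y_4 = 168; r_4 = 68; x_5 = 168; y_5 = 212; r_5 = 52; x_6 = 324; y_6 = 220; r_6 = 28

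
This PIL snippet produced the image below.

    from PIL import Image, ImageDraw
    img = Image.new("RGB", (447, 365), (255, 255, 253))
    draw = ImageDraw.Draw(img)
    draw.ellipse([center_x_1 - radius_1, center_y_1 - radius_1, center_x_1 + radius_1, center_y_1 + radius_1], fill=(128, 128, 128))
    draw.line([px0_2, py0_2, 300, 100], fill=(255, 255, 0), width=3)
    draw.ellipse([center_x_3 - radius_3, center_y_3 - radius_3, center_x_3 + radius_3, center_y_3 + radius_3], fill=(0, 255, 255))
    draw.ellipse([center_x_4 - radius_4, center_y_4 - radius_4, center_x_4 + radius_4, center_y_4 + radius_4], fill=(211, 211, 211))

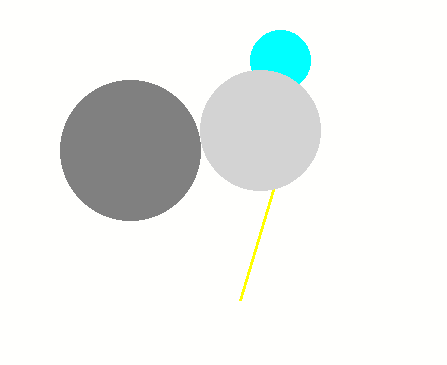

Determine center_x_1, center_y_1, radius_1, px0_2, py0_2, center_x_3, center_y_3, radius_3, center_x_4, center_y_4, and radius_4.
center_x_1 = 130; center_y_1 = 150; radius_1 = 70; px0_2 = 240; py0_2 = 300; center_x_3 = 280; center_y_3 = 60; radius_3 = 30; center_x_4 = 260; center_y_4 = 130; radius_4 = 60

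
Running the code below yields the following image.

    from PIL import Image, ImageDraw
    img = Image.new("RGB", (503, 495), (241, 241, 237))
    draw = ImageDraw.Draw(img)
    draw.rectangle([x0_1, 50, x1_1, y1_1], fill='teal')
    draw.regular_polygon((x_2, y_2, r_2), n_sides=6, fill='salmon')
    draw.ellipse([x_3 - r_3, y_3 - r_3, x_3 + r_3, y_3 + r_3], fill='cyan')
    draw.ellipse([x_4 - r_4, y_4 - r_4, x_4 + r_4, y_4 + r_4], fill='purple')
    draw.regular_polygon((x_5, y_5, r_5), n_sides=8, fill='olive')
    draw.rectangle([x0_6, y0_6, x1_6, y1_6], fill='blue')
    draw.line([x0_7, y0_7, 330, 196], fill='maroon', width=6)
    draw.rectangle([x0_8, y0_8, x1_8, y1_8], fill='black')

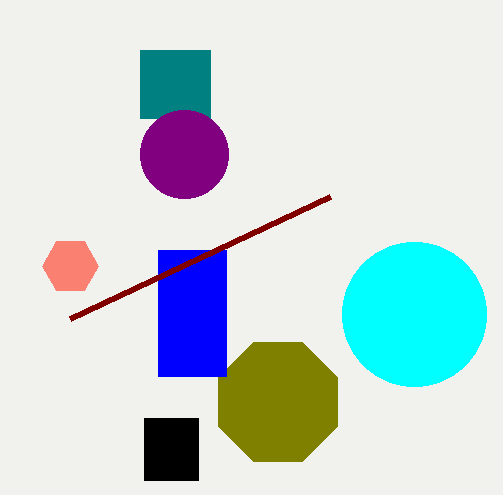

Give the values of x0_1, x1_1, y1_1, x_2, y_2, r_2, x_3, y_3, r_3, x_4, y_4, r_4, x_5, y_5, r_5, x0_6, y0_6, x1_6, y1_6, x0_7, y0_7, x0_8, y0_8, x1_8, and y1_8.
x0_1 = 140; x1_1 = 210; y1_1 = 118; x_2 = 70; y_2 = 266; r_2 = 28; x_3 = 414; y_3 = 314; r_3 = 72; x_4 = 184; y_4 = 154; r_4 = 44; x_5 = 278; y_5 = 402; r_5 = 64; x0_6 = 158; y0_6 = 250; x1_6 = 226; y1_6 = 376; x0_7 = 70; y0_7 = 318; x0_8 = 144; y0_8 = 418; x1_8 = 198; y1_8 = 480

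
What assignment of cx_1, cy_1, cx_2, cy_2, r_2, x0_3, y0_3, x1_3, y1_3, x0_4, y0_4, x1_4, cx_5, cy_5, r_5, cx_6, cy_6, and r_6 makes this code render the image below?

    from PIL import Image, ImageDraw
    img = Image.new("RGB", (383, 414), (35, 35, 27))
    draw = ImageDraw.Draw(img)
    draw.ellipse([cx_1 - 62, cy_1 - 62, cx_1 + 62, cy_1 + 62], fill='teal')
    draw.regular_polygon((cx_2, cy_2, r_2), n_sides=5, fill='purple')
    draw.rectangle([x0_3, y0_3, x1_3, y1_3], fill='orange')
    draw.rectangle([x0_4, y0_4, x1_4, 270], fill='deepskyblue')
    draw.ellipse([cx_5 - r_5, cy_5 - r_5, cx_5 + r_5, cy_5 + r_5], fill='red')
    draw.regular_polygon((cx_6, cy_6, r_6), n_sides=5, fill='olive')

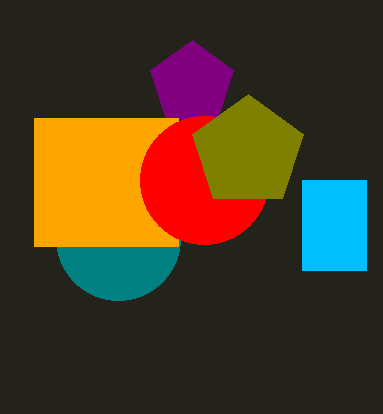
cx_1 = 118, cy_1 = 238, cx_2 = 192, cy_2 = 84, r_2 = 44, x0_3 = 34, y0_3 = 118, x1_3 = 178, y1_3 = 246, x0_4 = 302, y0_4 = 180, x1_4 = 366, cx_5 = 204, cy_5 = 180, r_5 = 64, cx_6 = 248, cy_6 = 152, r_6 = 58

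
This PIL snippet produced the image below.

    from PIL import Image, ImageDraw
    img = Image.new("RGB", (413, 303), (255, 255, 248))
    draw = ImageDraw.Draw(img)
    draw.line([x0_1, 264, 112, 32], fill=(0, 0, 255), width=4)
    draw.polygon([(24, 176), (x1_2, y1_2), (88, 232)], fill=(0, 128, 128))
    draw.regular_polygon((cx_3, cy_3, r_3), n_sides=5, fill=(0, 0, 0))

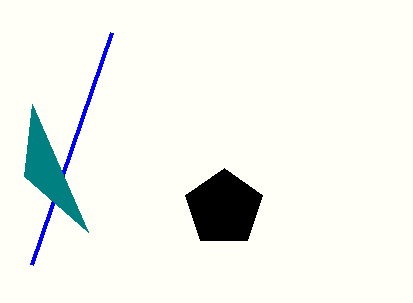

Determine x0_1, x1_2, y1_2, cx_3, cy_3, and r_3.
x0_1 = 32, x1_2 = 32, y1_2 = 104, cx_3 = 224, cy_3 = 208, r_3 = 40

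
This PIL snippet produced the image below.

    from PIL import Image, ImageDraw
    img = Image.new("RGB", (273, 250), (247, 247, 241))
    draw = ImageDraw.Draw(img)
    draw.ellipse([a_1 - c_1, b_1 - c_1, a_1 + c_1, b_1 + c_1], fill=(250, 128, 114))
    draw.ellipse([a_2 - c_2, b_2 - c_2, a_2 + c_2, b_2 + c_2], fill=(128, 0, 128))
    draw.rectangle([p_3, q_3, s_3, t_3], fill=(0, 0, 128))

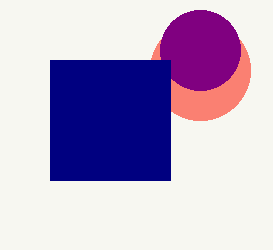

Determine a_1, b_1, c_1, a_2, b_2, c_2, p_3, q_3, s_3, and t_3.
a_1 = 200, b_1 = 70, c_1 = 50, a_2 = 200, b_2 = 50, c_2 = 40, p_3 = 50, q_3 = 60, s_3 = 170, t_3 = 180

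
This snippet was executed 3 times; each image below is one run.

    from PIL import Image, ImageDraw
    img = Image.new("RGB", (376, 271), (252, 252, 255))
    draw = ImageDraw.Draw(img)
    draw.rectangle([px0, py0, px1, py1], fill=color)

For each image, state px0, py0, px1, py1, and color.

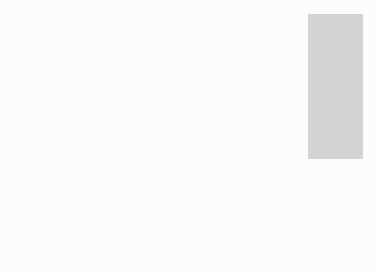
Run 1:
px0 = 308; py0 = 14; px1 = 362; py1 = 158; color = 'lightgray'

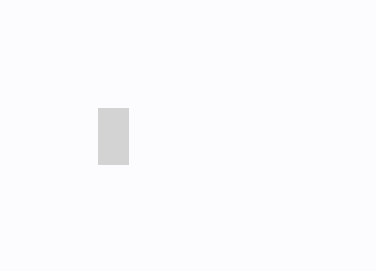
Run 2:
px0 = 98, py0 = 108, px1 = 128, py1 = 164, color = 'lightgray'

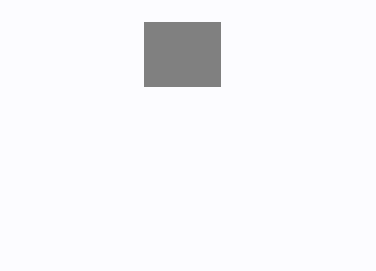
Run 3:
px0 = 144
py0 = 22
px1 = 220
py1 = 86
color = 'gray'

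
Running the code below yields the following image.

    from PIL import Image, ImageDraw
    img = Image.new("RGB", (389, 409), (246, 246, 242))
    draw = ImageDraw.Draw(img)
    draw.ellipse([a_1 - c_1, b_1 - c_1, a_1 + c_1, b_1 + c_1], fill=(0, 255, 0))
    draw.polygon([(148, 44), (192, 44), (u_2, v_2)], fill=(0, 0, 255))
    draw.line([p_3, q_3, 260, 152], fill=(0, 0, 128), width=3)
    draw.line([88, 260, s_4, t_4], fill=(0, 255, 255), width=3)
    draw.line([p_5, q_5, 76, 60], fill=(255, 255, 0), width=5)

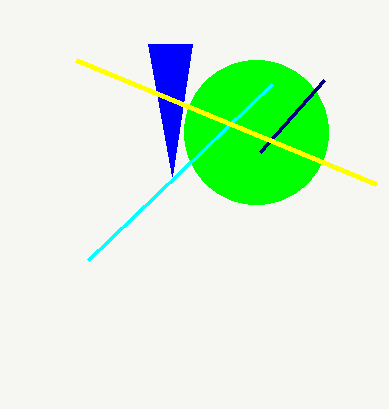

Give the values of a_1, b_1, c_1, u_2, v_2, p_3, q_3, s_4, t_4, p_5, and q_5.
a_1 = 256
b_1 = 132
c_1 = 72
u_2 = 172
v_2 = 176
p_3 = 324
q_3 = 80
s_4 = 272
t_4 = 84
p_5 = 376
q_5 = 184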